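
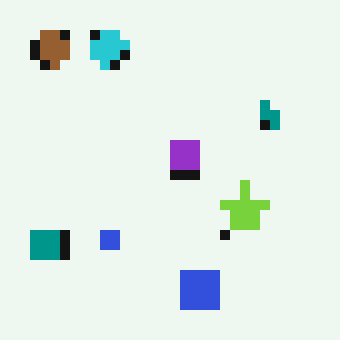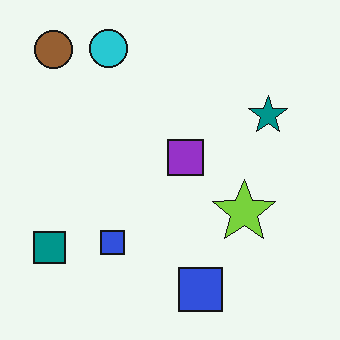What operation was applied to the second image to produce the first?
This is the original image heavily pixelated into large blocks.

Shapes are reduced to large square blocks; fine edges and outlines are lost — a downscale-then-upscale (mosaic) effect.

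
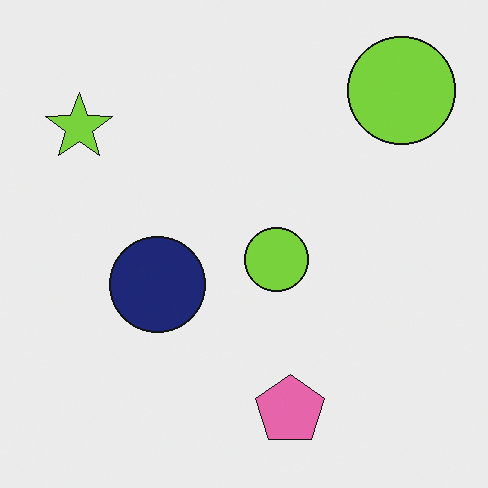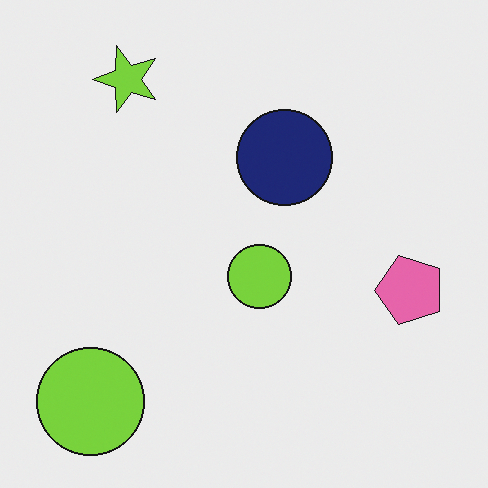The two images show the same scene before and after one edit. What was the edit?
It was transposed (reflected across the top-left ↔ bottom-right diagonal).

Shapes have swapped their row and column positions — what was in the top-right is now in the bottom-left — a diagonal reflection.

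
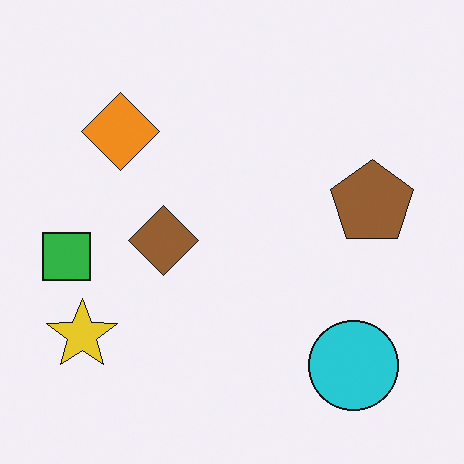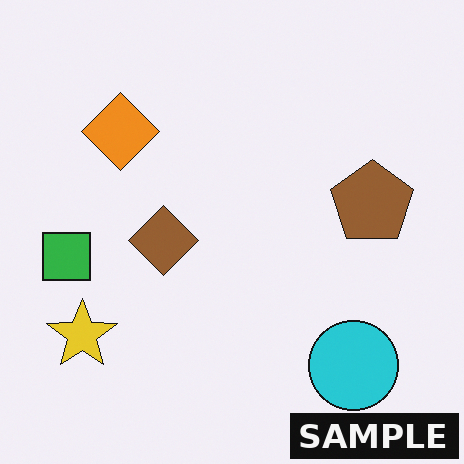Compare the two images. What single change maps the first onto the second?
Watermarked with the text "SAMPLE" in the lower-right corner.

A dark label reading "SAMPLE" appears in the lower-right corner.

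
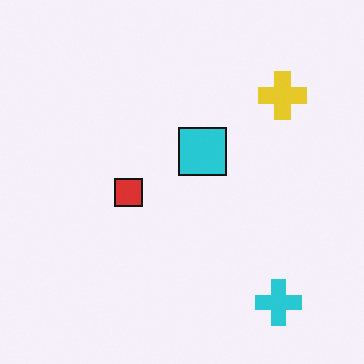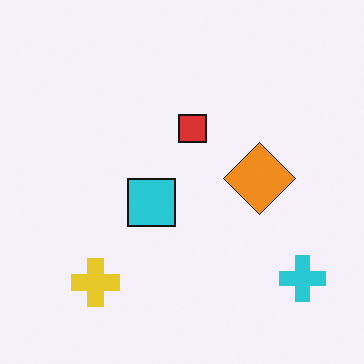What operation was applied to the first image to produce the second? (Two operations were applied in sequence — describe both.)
The transformation is: transposed (reflected across the top-left ↔ bottom-right diagonal), then overlaid with an additional orange diamond.

Shapes have swapped their row and column positions — what was in the top-right is now in the bottom-left — a diagonal reflection. An orange diamond appears in the second image that is absent from the first.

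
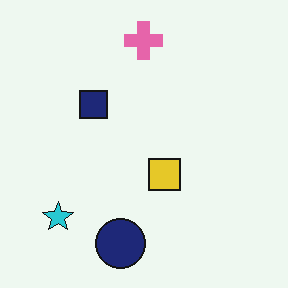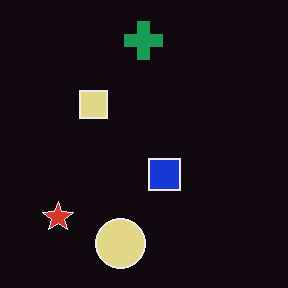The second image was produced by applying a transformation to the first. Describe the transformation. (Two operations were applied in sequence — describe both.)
The transformation is: color-inverted (negative), then JPEG-compressed with visible artifacts.

The light background has become dark and every shape's color is its complement — a photographic negative. Blocky 8×8 compression artifacts appear around shape edges and the flat background shows ringing — characteristic JPEG degradation.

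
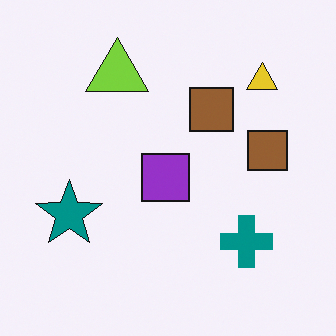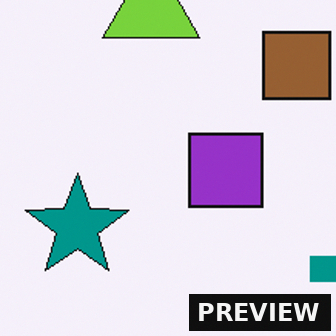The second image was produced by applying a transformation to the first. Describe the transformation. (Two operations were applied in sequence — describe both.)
Cropped to a modestly smaller region and rescaled, then watermarked with the text "PREVIEW" in the lower-right corner.

The visible shapes are larger and the field of view is narrower; shapes near the original edges may be partly or wholly outside the frame — a crop-and-rescale. A dark label reading "PREVIEW" appears in the lower-right corner.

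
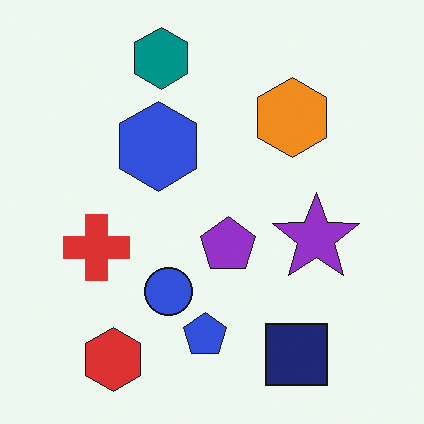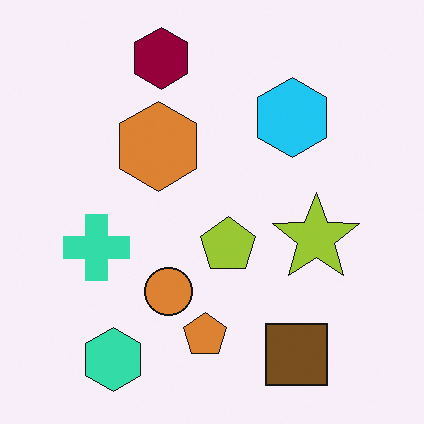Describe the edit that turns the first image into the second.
The second image is the first hue-shifted by a large amount.

Every shape's color has rotated by the same amount around the hue wheel — a uniform hue shift.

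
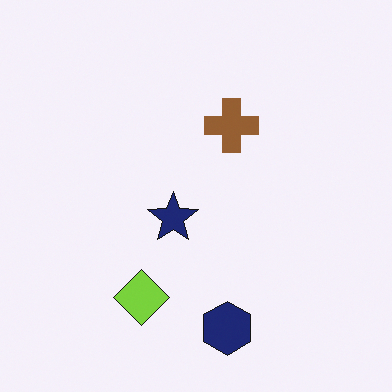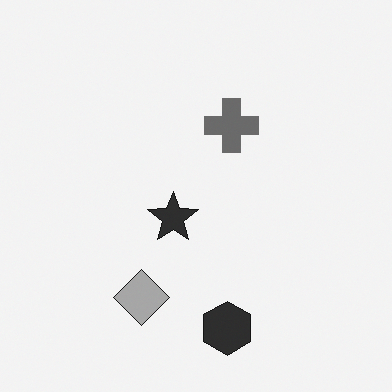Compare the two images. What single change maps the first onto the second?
The image was converted to grayscale.

All color is removed — every shape is now a shade of grey.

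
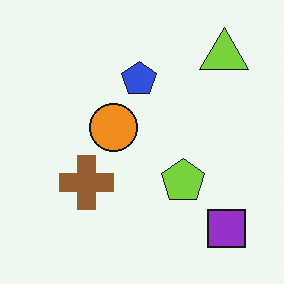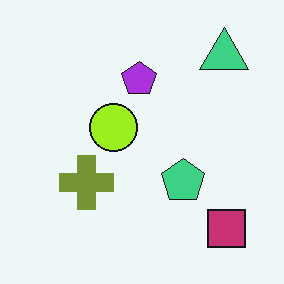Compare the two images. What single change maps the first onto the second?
The image was hue-shifted slightly.

Every shape's color has rotated by the same amount around the hue wheel — a uniform hue shift.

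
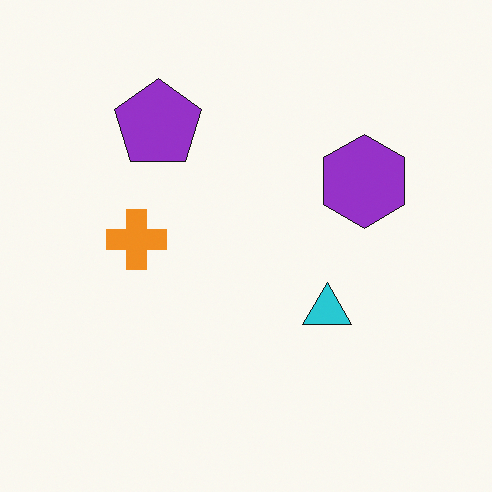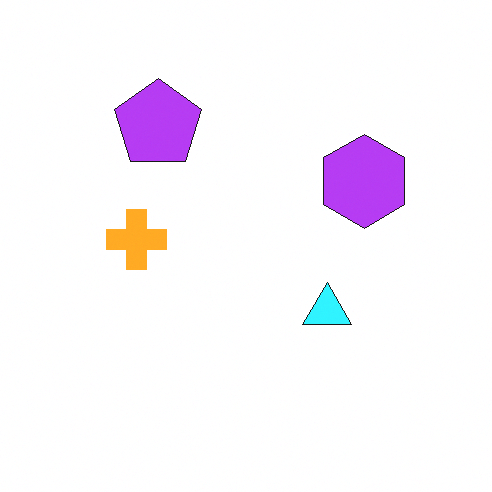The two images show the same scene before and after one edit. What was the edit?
The transformation is: slightly brightened.

Every pixel — background and shapes alike — is uniformly brightened.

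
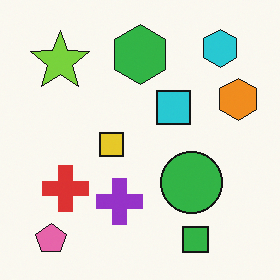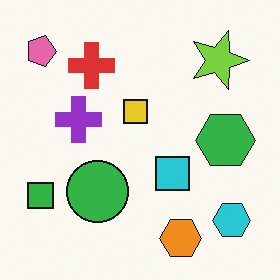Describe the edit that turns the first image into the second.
The image was rotated 90° clockwise.

The pink pentagon sits in the bottom-left of the first image and the top-left of the second — consistent with a whole-image 90° clockwise rotation.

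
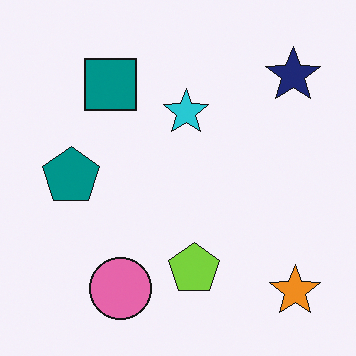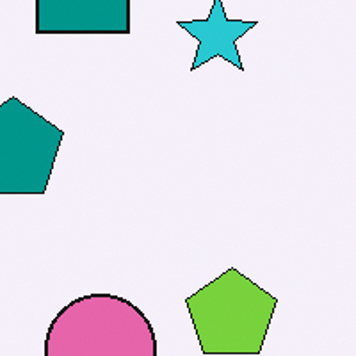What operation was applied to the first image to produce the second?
It was cropped tightly and scaled back up.

The visible shapes are larger and the field of view is narrower; shapes near the original edges may be partly or wholly outside the frame — a crop-and-rescale.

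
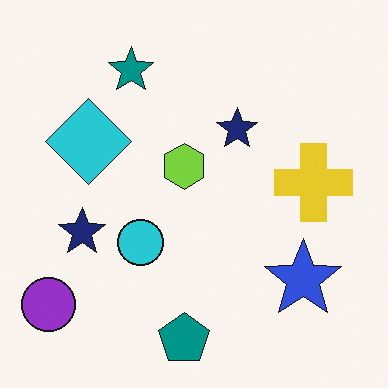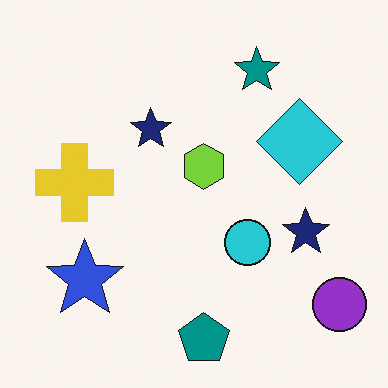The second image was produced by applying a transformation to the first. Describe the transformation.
Flipped horizontally (left ↔ right).

The purple circle is in the bottom-left of the first image and the bottom-right of the second — shapes on opposite sides of the vertical midline have swapped in a mirror flip.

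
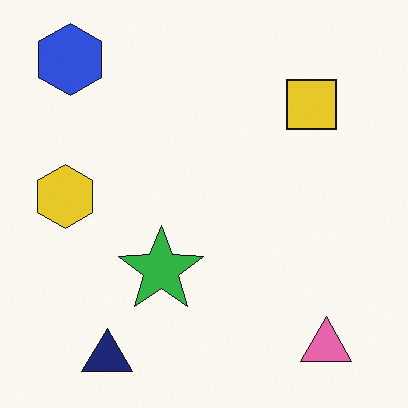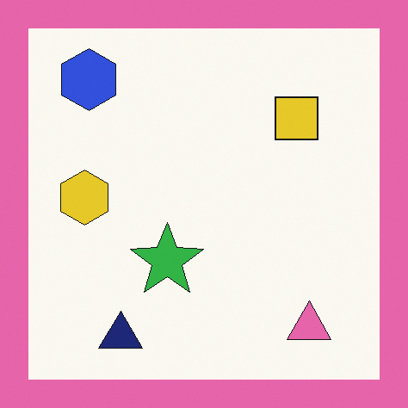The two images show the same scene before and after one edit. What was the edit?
It was framed with a pink border.

A solid pink frame runs around the edge of the second image, with the content slightly shrunk inside it.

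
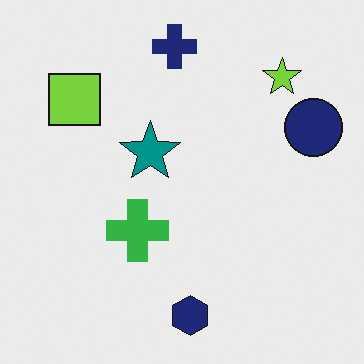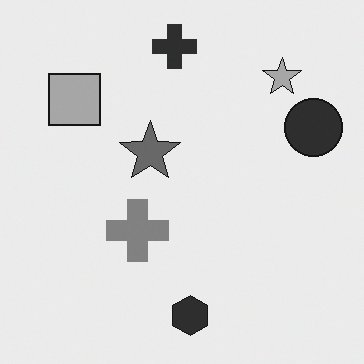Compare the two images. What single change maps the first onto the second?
This is the original image converted to grayscale.

All color is removed — every shape is now a shade of grey.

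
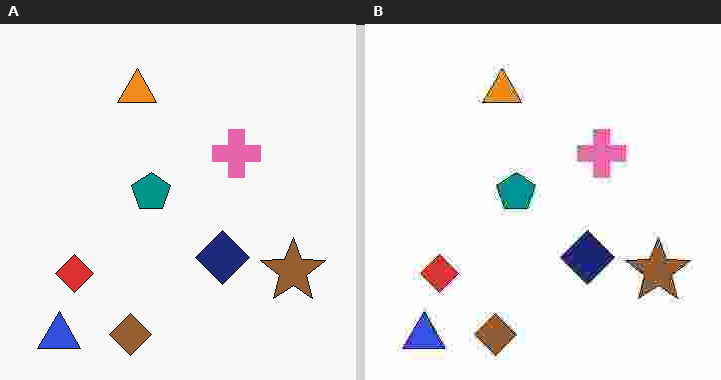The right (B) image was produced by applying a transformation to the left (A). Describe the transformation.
The transformation is: degraded with heavy JPEG compression.

Blocky 8×8 compression artifacts appear around shape edges and the flat background shows ringing — characteristic JPEG degradation.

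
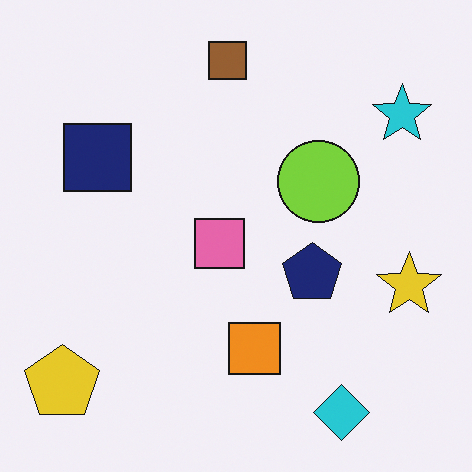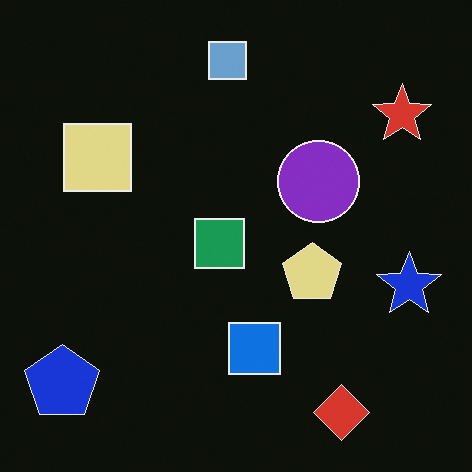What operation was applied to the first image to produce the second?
It was color-inverted (negative).

The light background has become dark and every shape's color is its complement — a photographic negative.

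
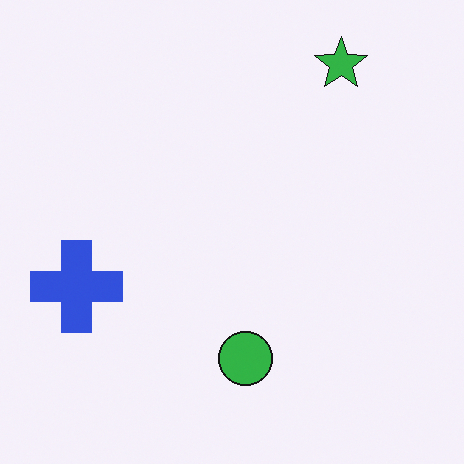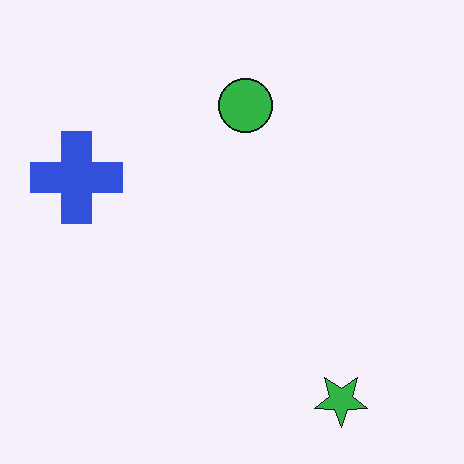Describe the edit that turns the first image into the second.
The second image is the first flipped vertically (top ↔ bottom).

The green star is in the top-right of the first image and the bottom-right of the second — shapes on opposite sides of the horizontal midline have swapped in a mirror flip.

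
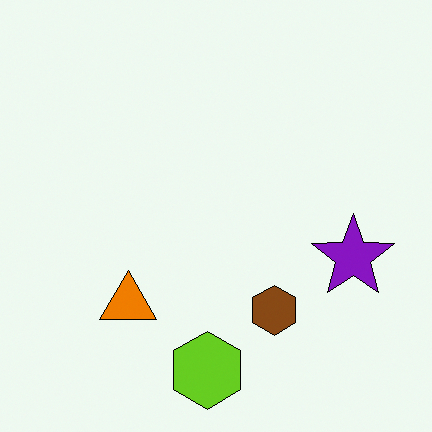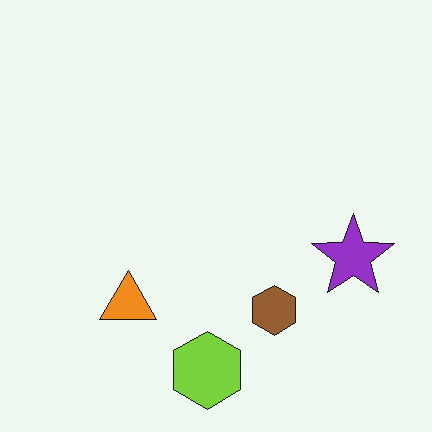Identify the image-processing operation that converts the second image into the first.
The transformation is: given slightly increased contrast.

Tones are pushed away from mid-grey across the whole image — a global contrast change.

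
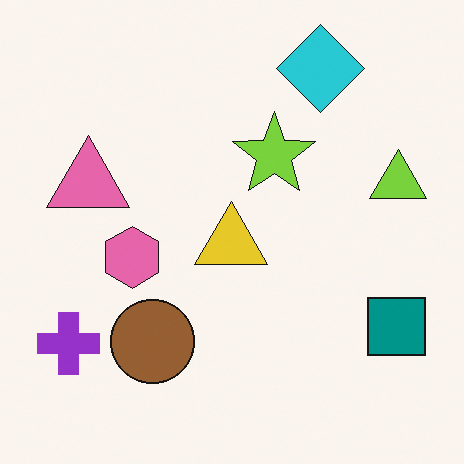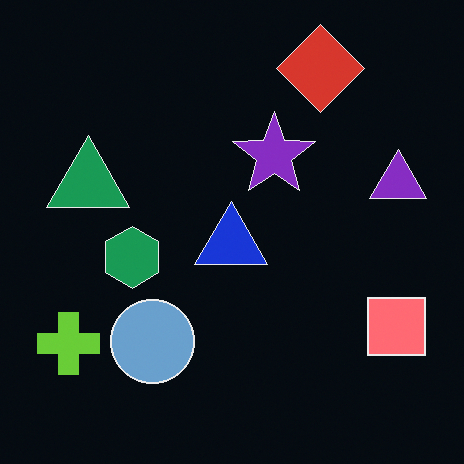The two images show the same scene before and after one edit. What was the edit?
The image was color-inverted (negative).

The light background has become dark and every shape's color is its complement — a photographic negative.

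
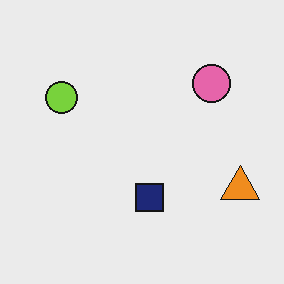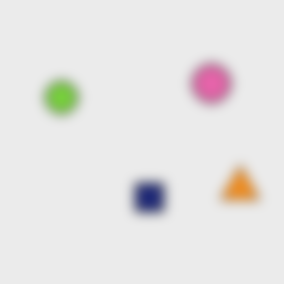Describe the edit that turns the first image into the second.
Strongly gaussian-blurred.

Shape edges and outlines are uniformly softened across the whole image.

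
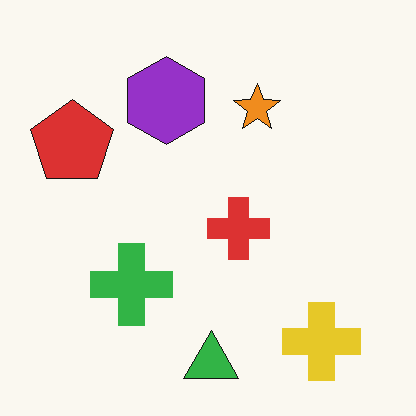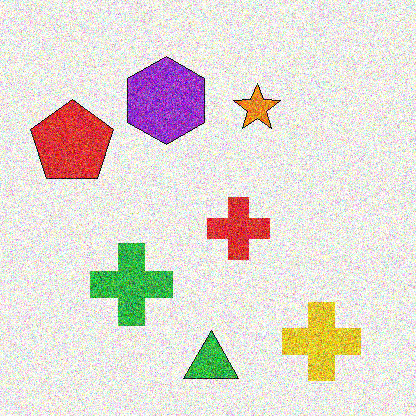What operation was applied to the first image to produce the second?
It was degraded with heavy additive noise.

Random speckle covers the whole image, including the flat background.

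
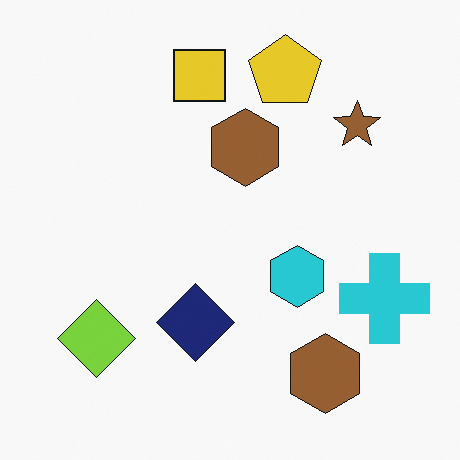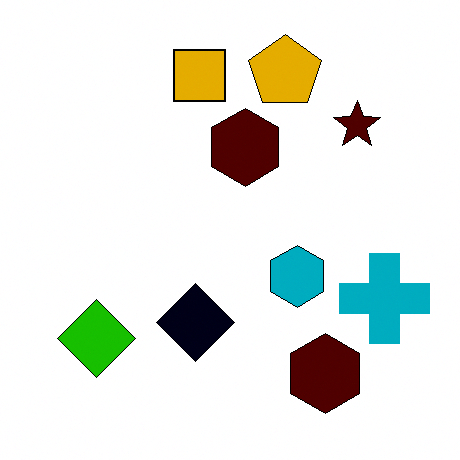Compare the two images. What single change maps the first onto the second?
Boosted in contrast.

Tones are pushed away from mid-grey across the whole image — a global contrast change.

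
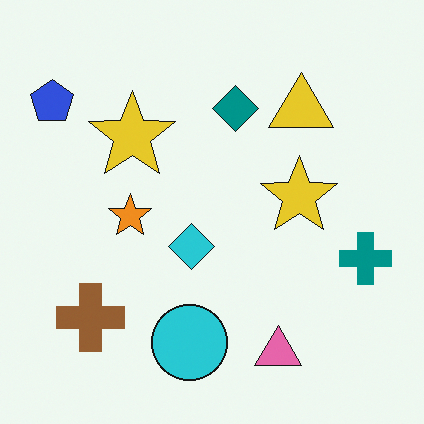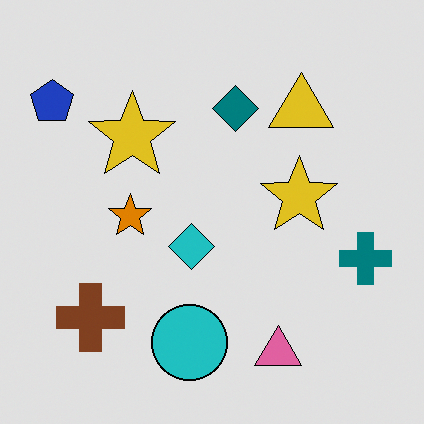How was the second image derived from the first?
The image was posterized to a reduced palette.

Each flat color has snapped to a coarser quantized level — most visibly, the near-white background has dropped to a flat grey.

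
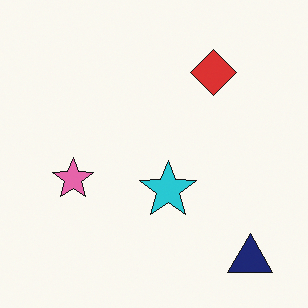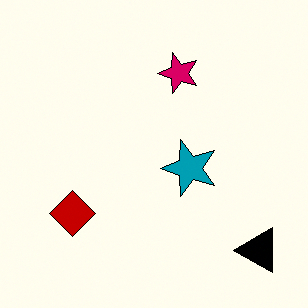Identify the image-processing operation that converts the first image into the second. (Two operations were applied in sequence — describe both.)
This is the original image boosted in contrast, then transposed (reflected across the top-left ↔ bottom-right diagonal).

Tones are pushed away from mid-grey across the whole image — a global contrast change. Shapes have swapped their row and column positions — what was in the top-right is now in the bottom-left — a diagonal reflection.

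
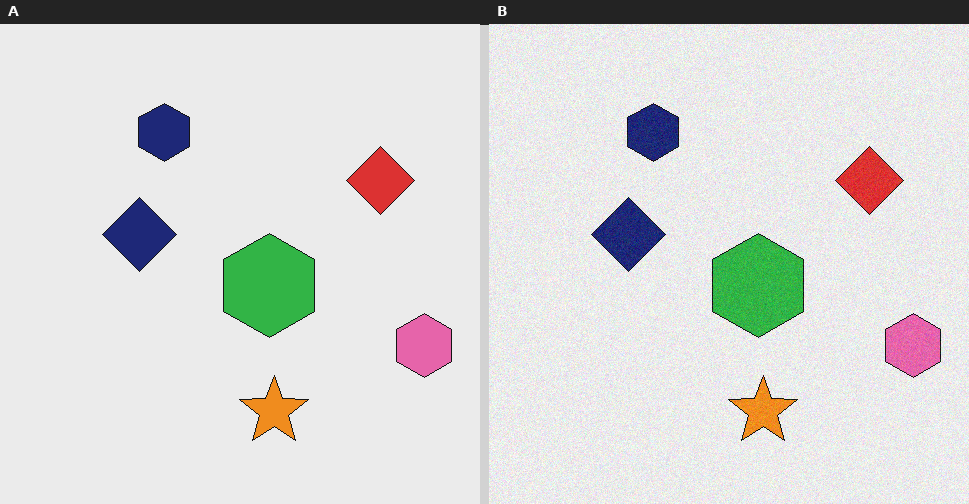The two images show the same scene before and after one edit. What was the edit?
Degraded with subtle gaussian noise.

Random speckle covers the whole image, including the flat background.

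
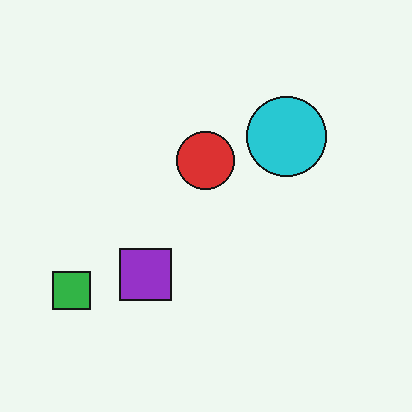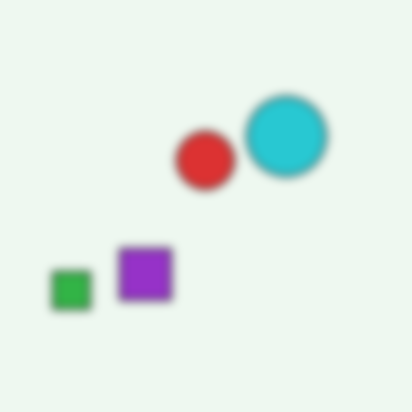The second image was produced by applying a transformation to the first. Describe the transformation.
The second image is the first moderately blurred.

Shape edges and outlines are uniformly softened across the whole image.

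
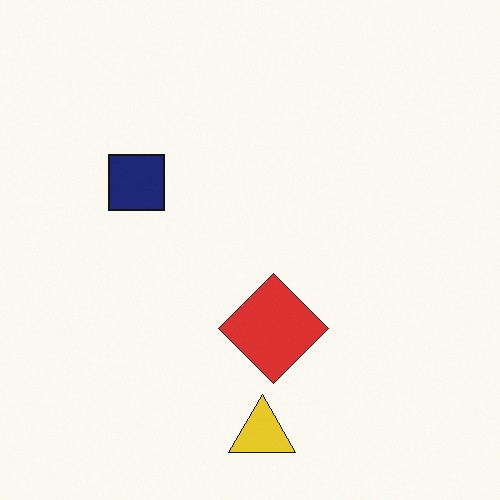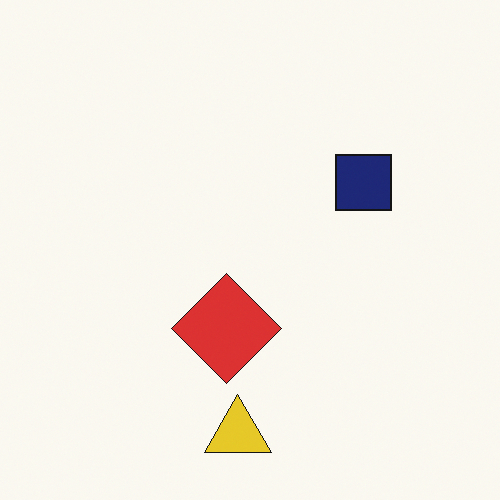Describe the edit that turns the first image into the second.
This is the original image flipped horizontally (left ↔ right).

The navy square is in the left of the first image and the right of the second — shapes on opposite sides of the vertical midline have swapped in a mirror flip.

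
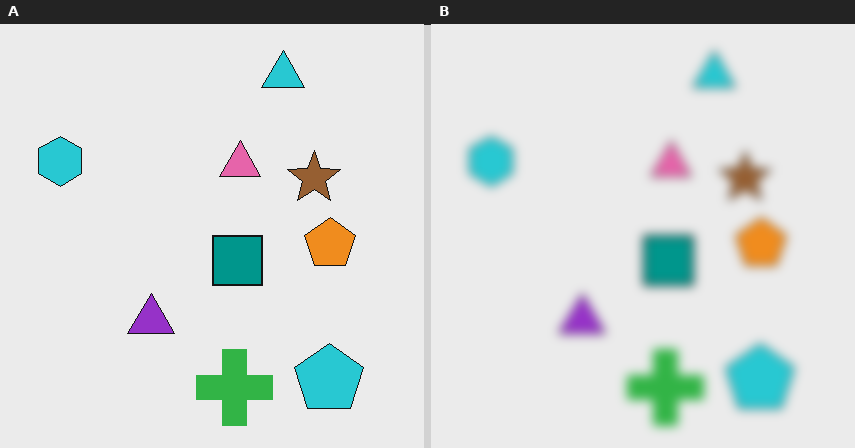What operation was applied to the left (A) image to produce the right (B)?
Strongly gaussian-blurred.

Shape edges and outlines are uniformly softened across the whole image.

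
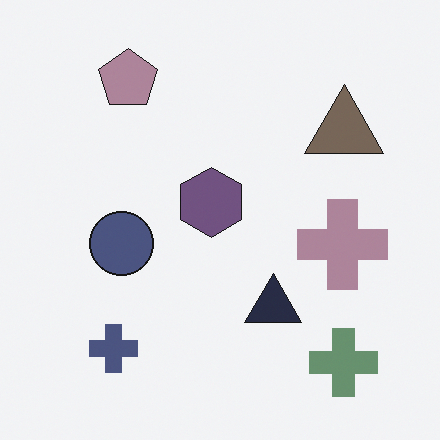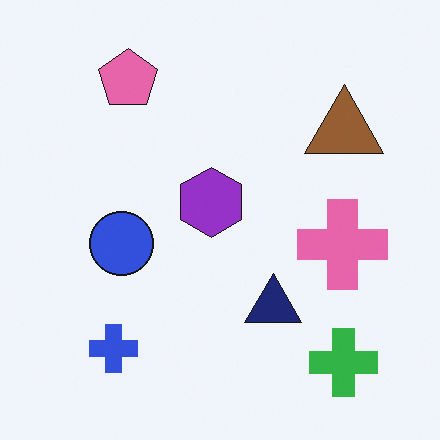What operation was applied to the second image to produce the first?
The first image is the second heavily desaturated.

All colors are more muted and greyish — a global saturation change.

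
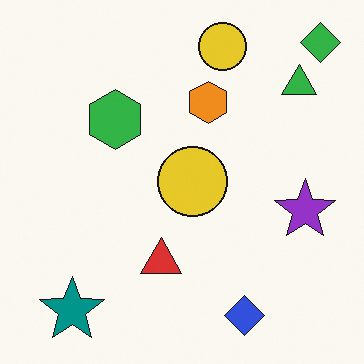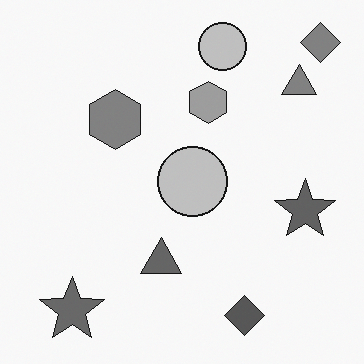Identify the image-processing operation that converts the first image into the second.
Converted to grayscale.

All color is removed — every shape is now a shade of grey.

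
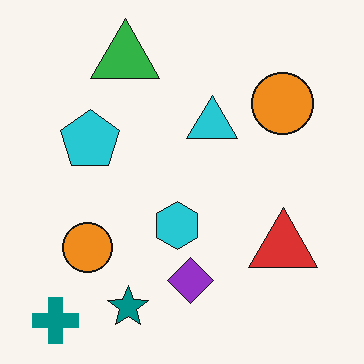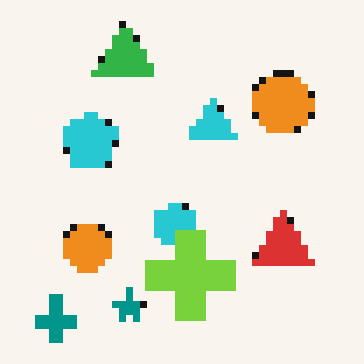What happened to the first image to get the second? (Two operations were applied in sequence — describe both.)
This is the original image moderately pixelated, then overlaid with an additional lime cross.

Shapes are reduced to large square blocks; fine edges and outlines are lost — a downscale-then-upscale (mosaic) effect. A lime cross appears in the second image that is absent from the first.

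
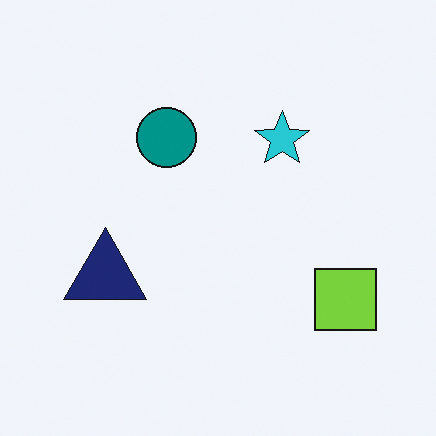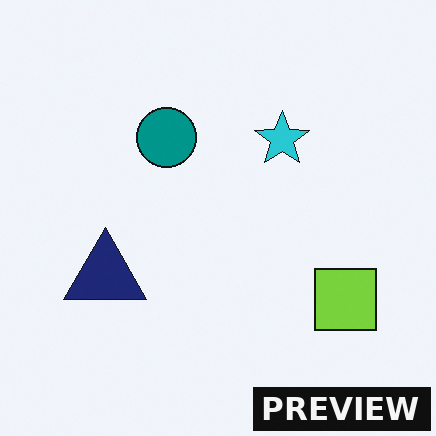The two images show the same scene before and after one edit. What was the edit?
The second image is the first watermarked with the text "PREVIEW" in the lower-right corner.

A dark label reading "PREVIEW" appears in the lower-right corner.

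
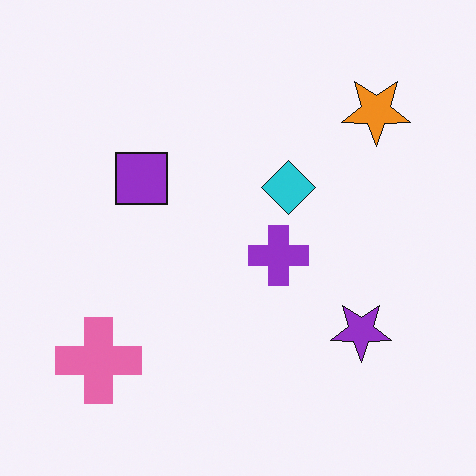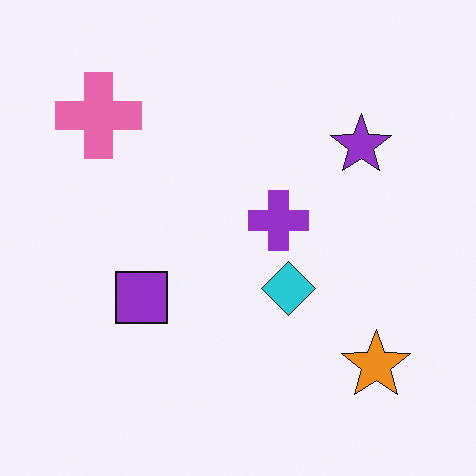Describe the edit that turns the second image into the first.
The transformation is: flipped vertically (top ↔ bottom).

The orange star is in the bottom-right of the second image and the top-right of the first — shapes on opposite sides of the horizontal midline have swapped in a mirror flip.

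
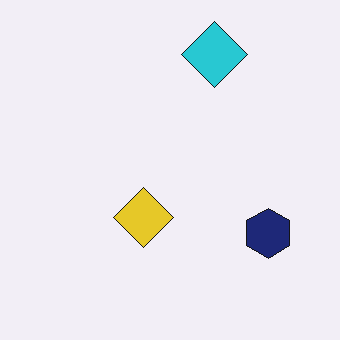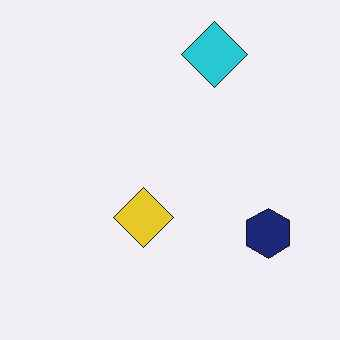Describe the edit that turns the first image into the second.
This is the original image given moderate JPEG compression.

Blocky 8×8 compression artifacts appear around shape edges and the flat background shows ringing — characteristic JPEG degradation.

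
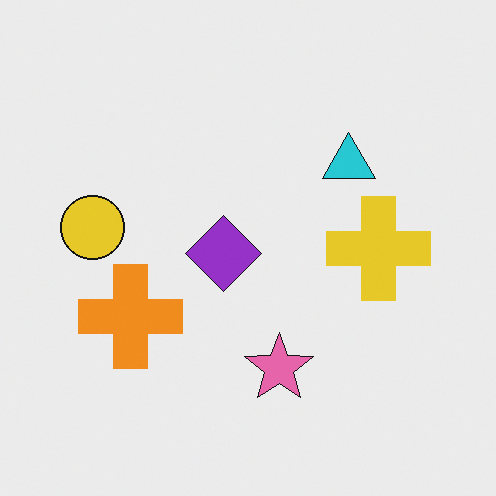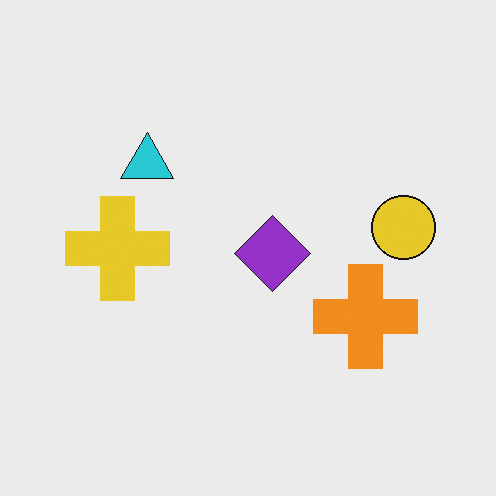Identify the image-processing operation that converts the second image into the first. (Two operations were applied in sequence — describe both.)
The first image is the second flipped horizontally (left ↔ right), then overlaid with an additional pink star.

The yellow circle is in the right of the second image and the left of the first — shapes on opposite sides of the vertical midline have swapped in a mirror flip. A pink star appears in the first image that is absent from the second.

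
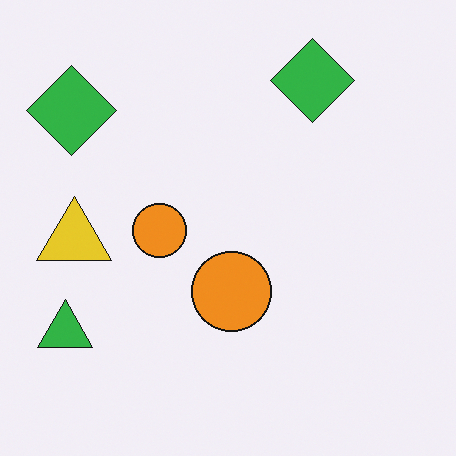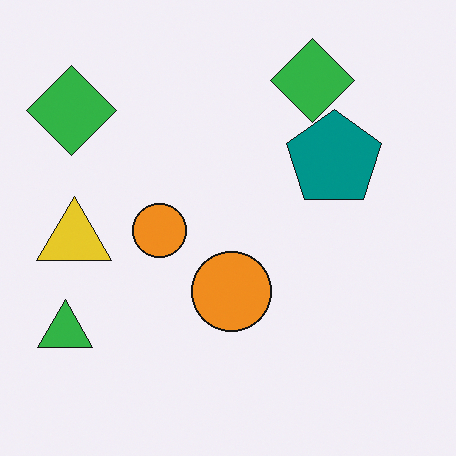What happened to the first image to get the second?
This is the original image overlaid with an additional teal pentagon.

A teal pentagon appears in the second image that is absent from the first.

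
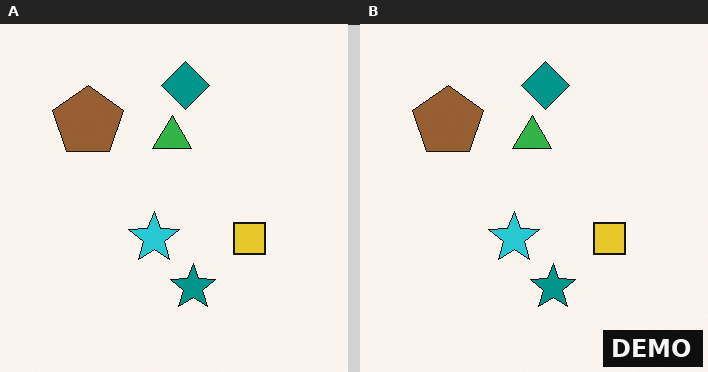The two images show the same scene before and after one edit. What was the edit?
The transformation is: watermarked with the text "DEMO" in the lower-right corner.

A dark label reading "DEMO" appears in the lower-right corner.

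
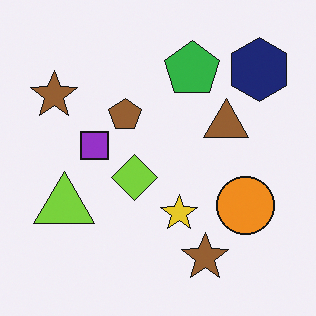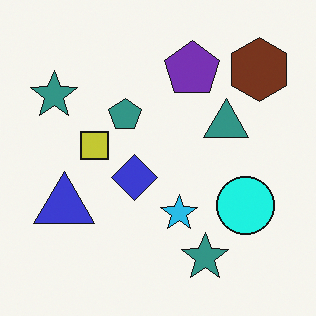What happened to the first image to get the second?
Hue-shifted noticeably.

Every shape's color has rotated by the same amount around the hue wheel — a uniform hue shift.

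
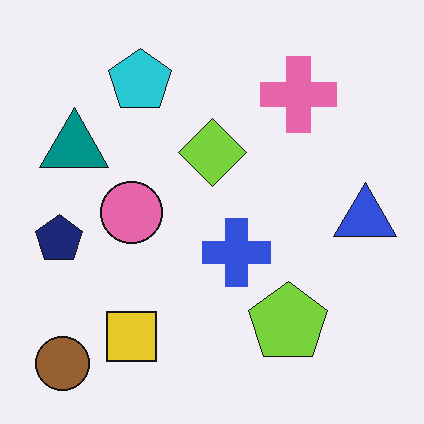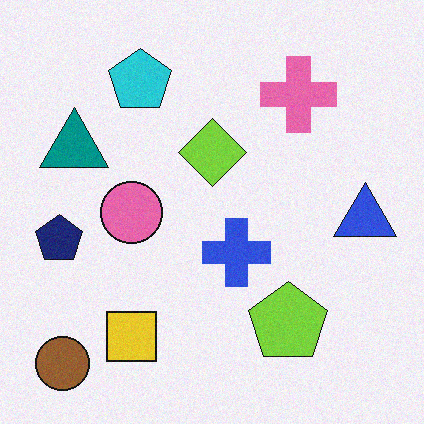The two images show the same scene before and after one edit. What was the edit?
Degraded with a light layer of grain.

Random speckle covers the whole image, including the flat background.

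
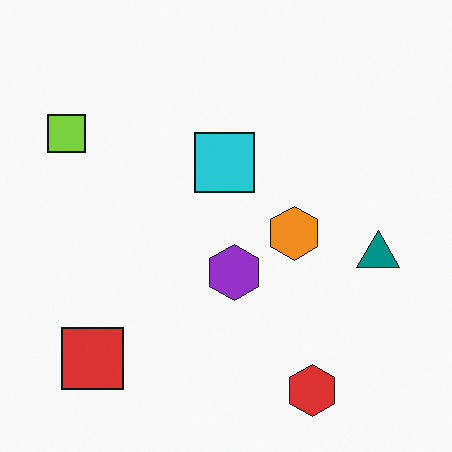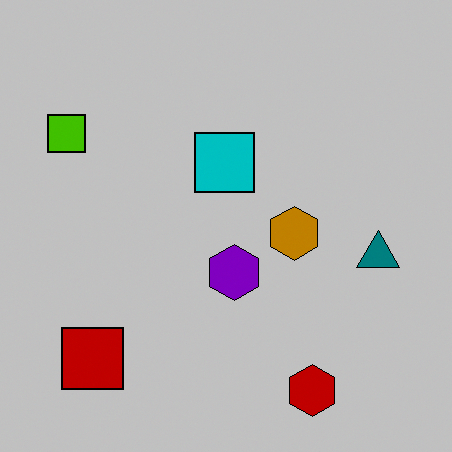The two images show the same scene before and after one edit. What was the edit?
Aggressively posterized.

Each flat color has snapped to a coarser quantized level — most visibly, the near-white background has dropped to a flat grey.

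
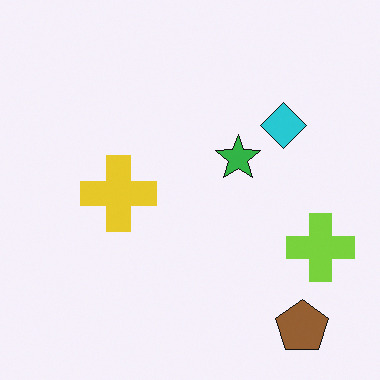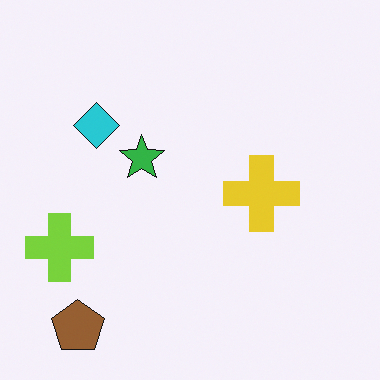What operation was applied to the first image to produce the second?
This is the original image flipped horizontally (left ↔ right).

The lime cross is in the right of the first image and the left of the second — shapes on opposite sides of the vertical midline have swapped in a mirror flip.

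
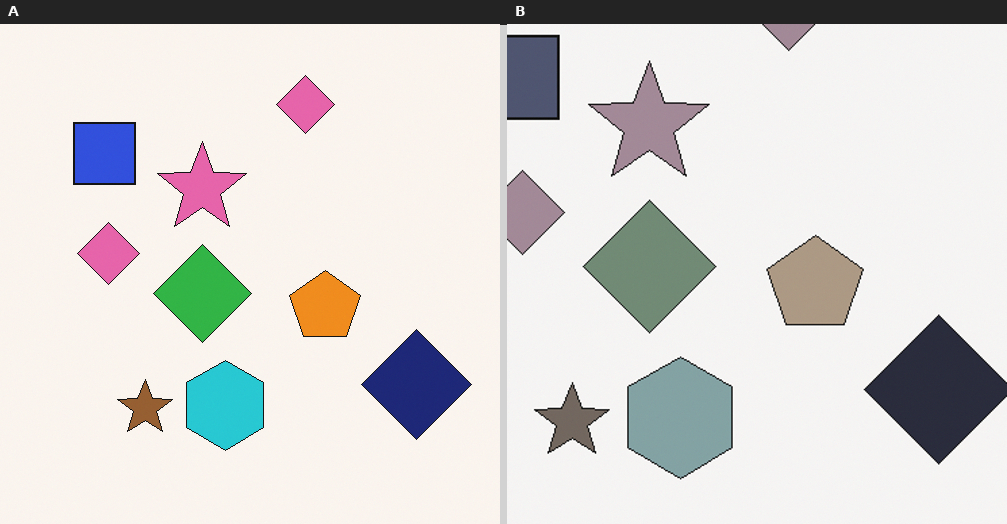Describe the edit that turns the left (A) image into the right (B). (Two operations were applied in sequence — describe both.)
Cropped slightly and scaled back up, then made much more muted (saturation change).

The visible shapes are larger and the field of view is narrower; shapes near the original edges may be partly or wholly outside the frame — a crop-and-rescale. All colors are more muted and greyish — a global saturation change.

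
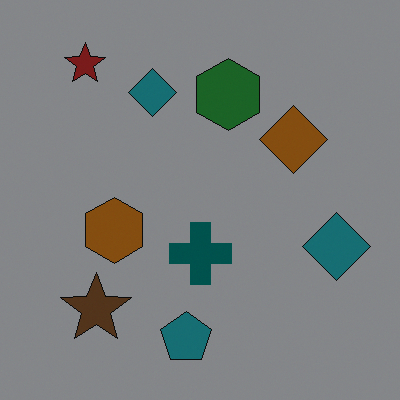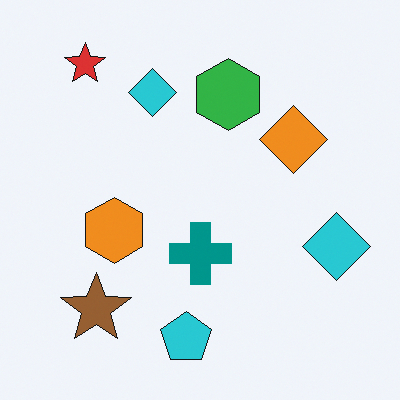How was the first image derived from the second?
Substantially darkened.

Every pixel — background and shapes alike — is uniformly darkened.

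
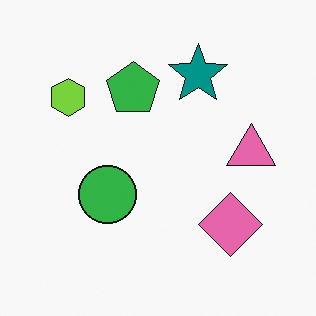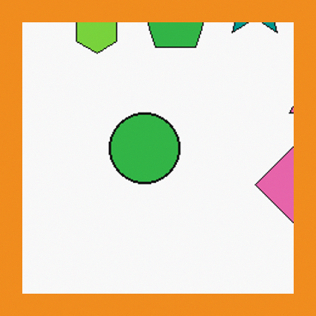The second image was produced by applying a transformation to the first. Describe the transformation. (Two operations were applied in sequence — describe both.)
The transformation is: cropped to a modestly smaller region and rescaled, then framed with a orange border.

The visible shapes are larger and the field of view is narrower; shapes near the original edges may be partly or wholly outside the frame — a crop-and-rescale. A solid orange frame runs around the edge of the second image, with the content slightly shrunk inside it.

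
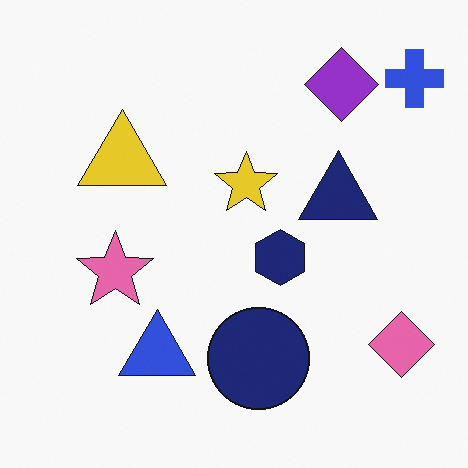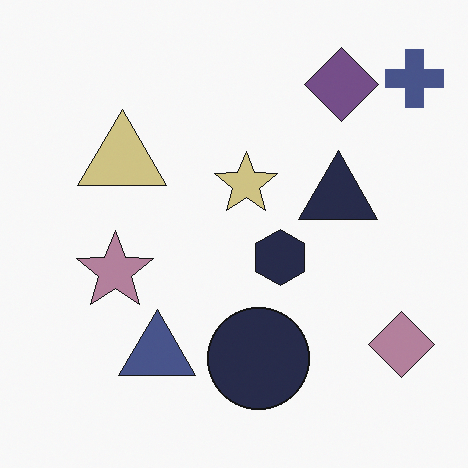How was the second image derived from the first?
The image was heavily desaturated.

All colors are more muted and greyish — a global saturation change.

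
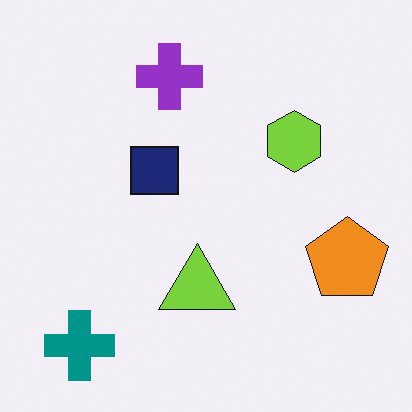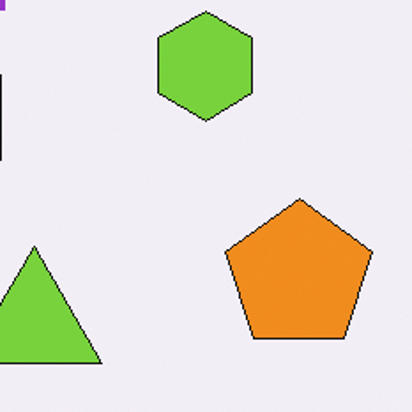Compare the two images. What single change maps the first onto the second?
It was cropped to a noticeably smaller region and rescaled.

The visible shapes are larger and the field of view is narrower; shapes near the original edges may be partly or wholly outside the frame — a crop-and-rescale.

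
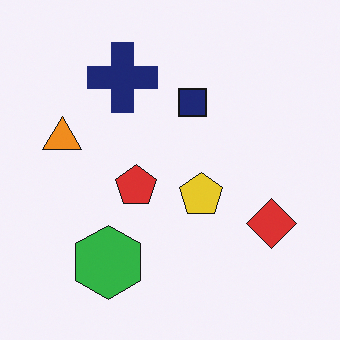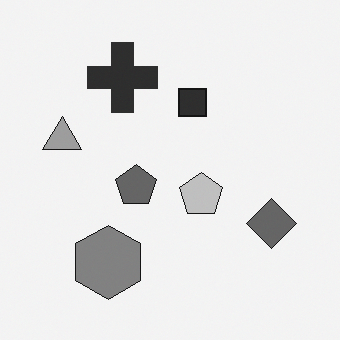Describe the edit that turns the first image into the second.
The second image is the first converted to grayscale.

All color is removed — every shape is now a shade of grey.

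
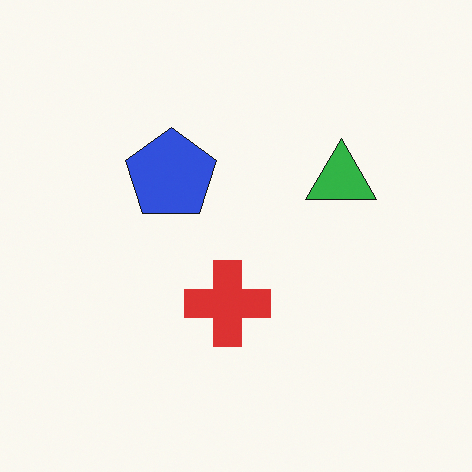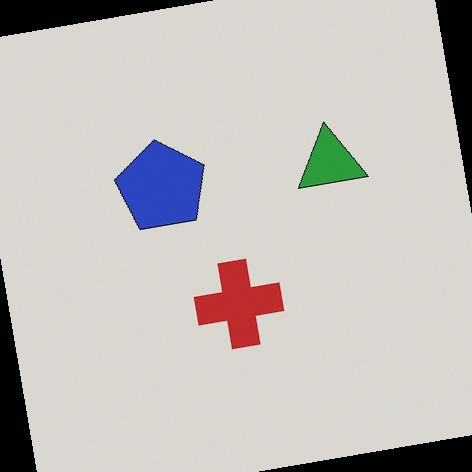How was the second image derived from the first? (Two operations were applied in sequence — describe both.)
The second image is the first rotated counter-clockwise by a small amount, then slightly darkened.

Every shape is tilted by the same angle and the image corners show triangular fill wedges — a whole-image rotation by a non-right angle. Every pixel — background and shapes alike — is uniformly darkened.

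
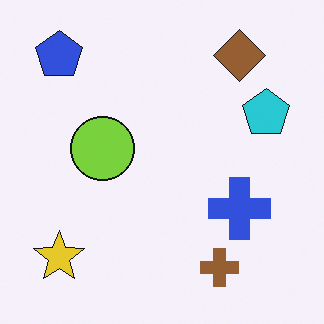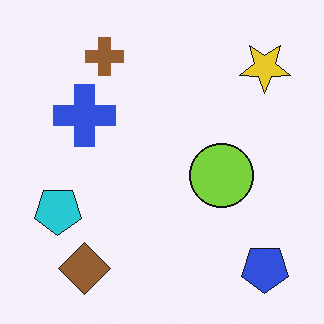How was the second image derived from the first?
It was rotated 180°.

The blue pentagon sits in the top-left of the first image and the bottom-right of the second — consistent with a whole-image 180° rotation.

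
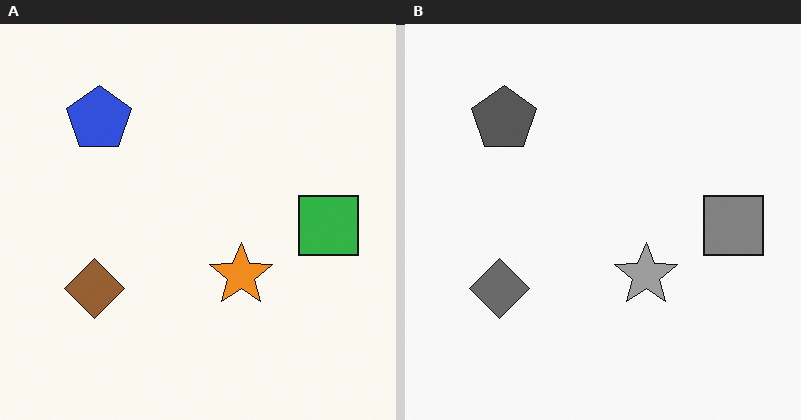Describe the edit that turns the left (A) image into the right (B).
This is the original image converted to grayscale.

All color is removed — every shape is now a shade of grey.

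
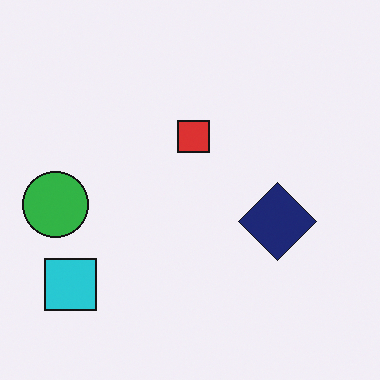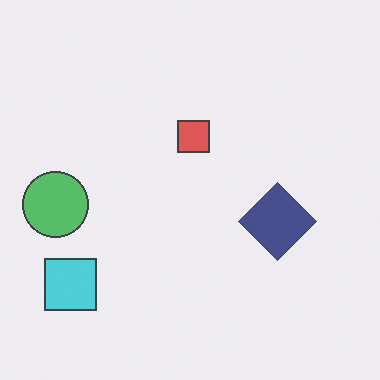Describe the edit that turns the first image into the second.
The transformation is: given slightly reduced contrast.

Tones are pushed toward mid-grey across the whole image — a global contrast change.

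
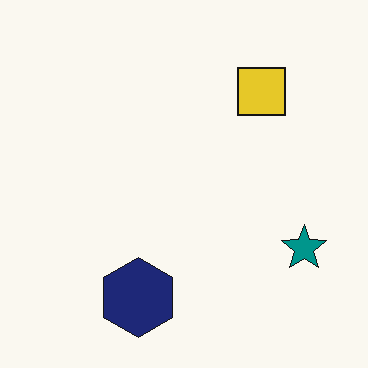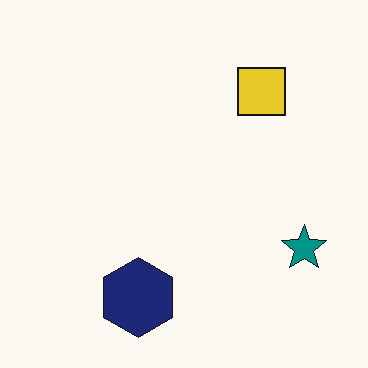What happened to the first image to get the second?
It was JPEG-compressed with visible artifacts.

Blocky 8×8 compression artifacts appear around shape edges and the flat background shows ringing — characteristic JPEG degradation.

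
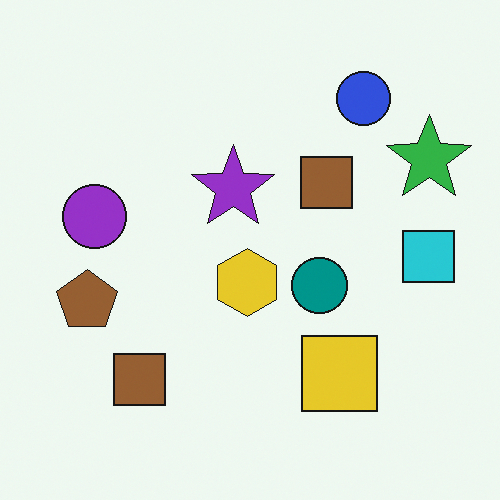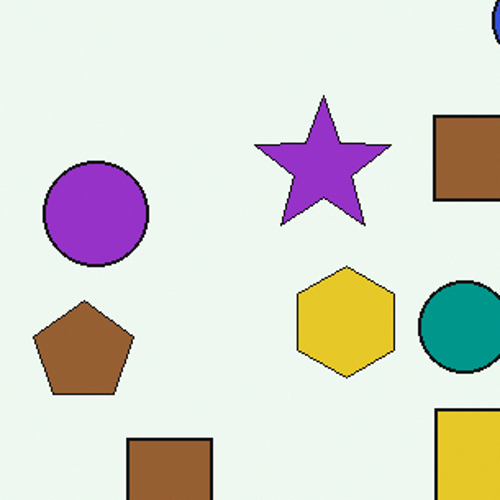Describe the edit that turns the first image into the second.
Cropped to a noticeably smaller region and rescaled.

The visible shapes are larger and the field of view is narrower; shapes near the original edges may be partly or wholly outside the frame — a crop-and-rescale.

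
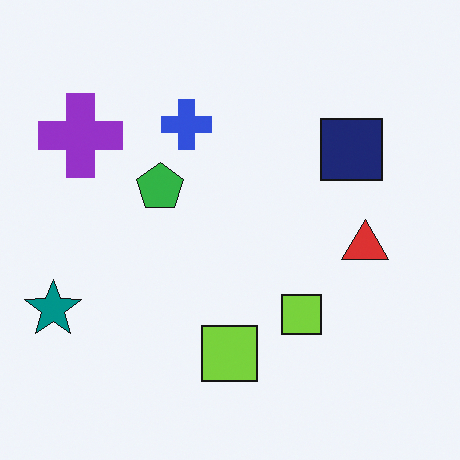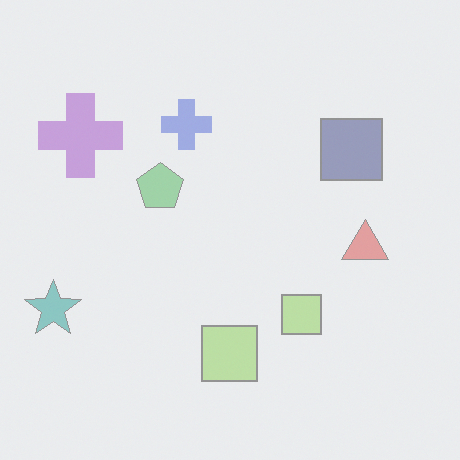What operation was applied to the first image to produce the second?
The transformation is: given much lower contrast.

Tones are pushed toward mid-grey across the whole image — a global contrast change.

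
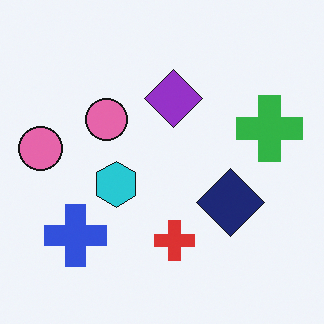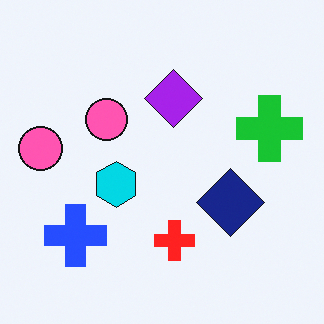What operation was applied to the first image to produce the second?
The image was slightly oversaturated.

All colors are more vivid — a global saturation change.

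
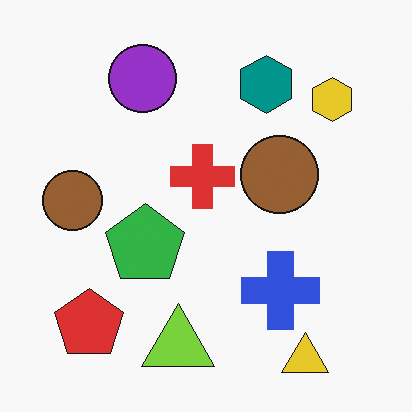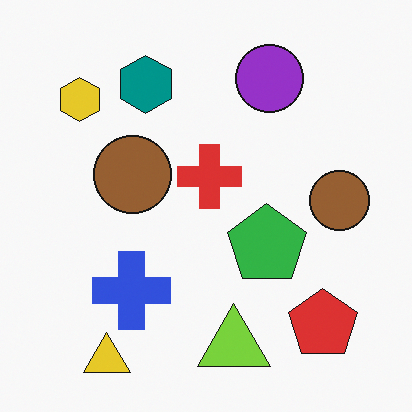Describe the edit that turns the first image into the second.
It was flipped horizontally (left ↔ right).

The yellow hexagon is in the top-right of the first image and the top-left of the second — shapes on opposite sides of the vertical midline have swapped in a mirror flip.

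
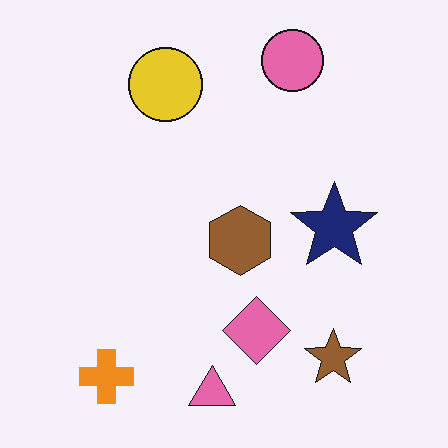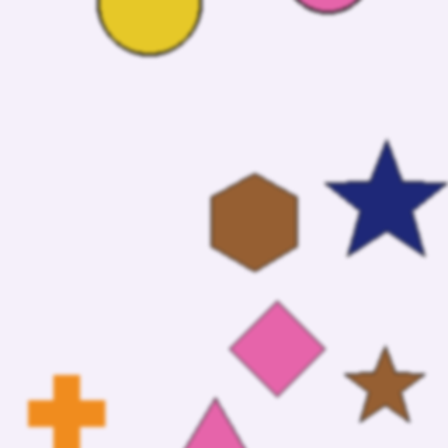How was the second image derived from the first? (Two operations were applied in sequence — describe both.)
Given a subtle gaussian blur, then cropped to a modestly smaller region and rescaled.

Shape edges and outlines are uniformly softened across the whole image. The visible shapes are larger and the field of view is narrower; shapes near the original edges may be partly or wholly outside the frame — a crop-and-rescale.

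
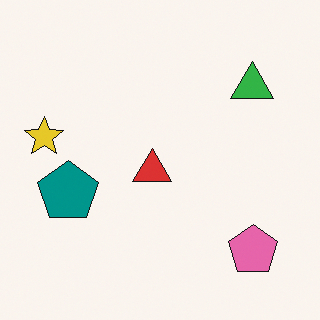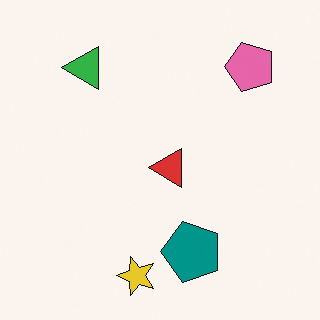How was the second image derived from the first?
This is the original image rotated 90° counter-clockwise.

The pink pentagon sits in the bottom-right of the first image and the top-right of the second — consistent with a whole-image 90° counter-clockwise rotation.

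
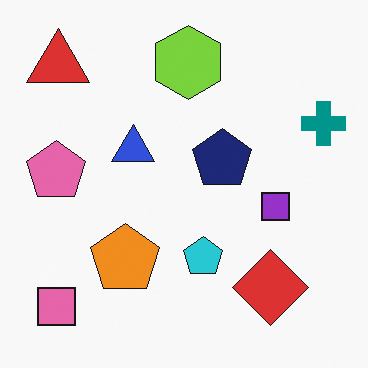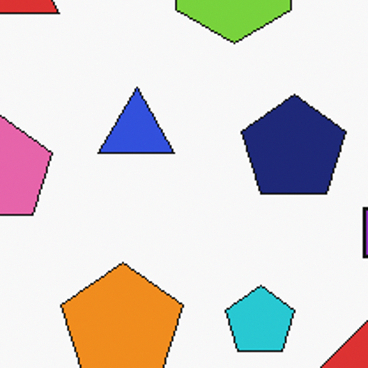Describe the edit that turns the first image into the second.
It was cropped to a noticeably smaller region and rescaled.

The visible shapes are larger and the field of view is narrower; shapes near the original edges may be partly or wholly outside the frame — a crop-and-rescale.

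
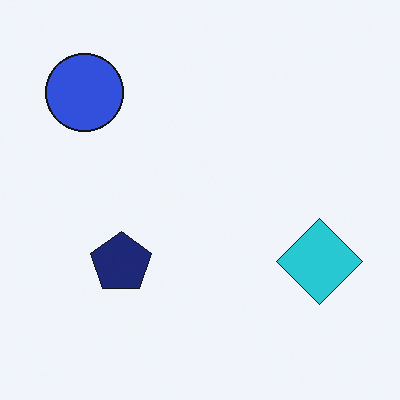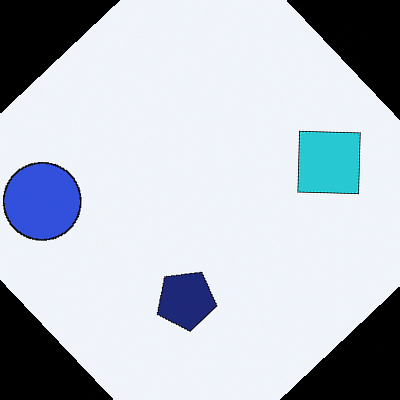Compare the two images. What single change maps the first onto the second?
This is the original image rotated counter-clockwise by a large amount — several tens of degrees.

Every shape is tilted by the same angle and the image corners show triangular fill wedges — a whole-image rotation by a non-right angle.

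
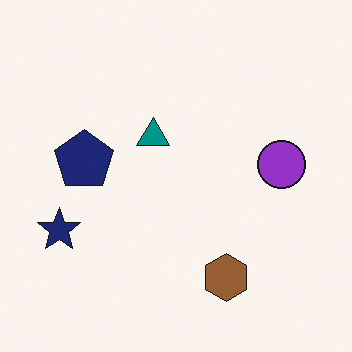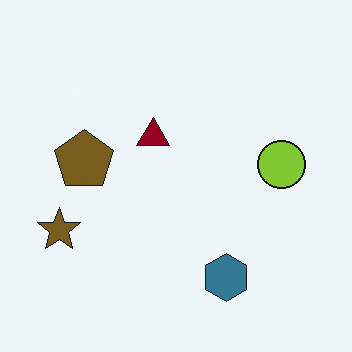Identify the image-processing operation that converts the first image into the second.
This is the original image hue-shifted through roughly half the color wheel.

Every shape's color has rotated by the same amount around the hue wheel — a uniform hue shift.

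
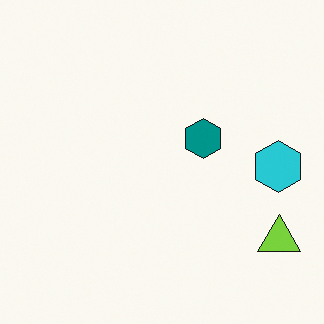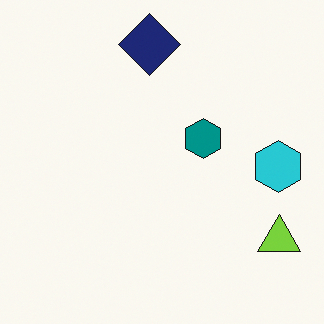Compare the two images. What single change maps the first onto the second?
The second image is the first overlaid with an additional navy diamond.

A navy diamond appears in the second image that is absent from the first.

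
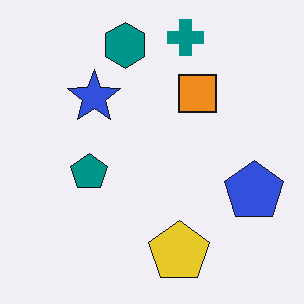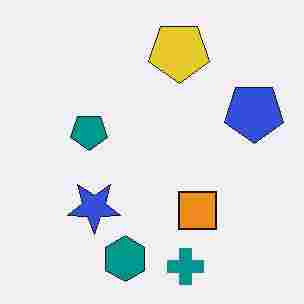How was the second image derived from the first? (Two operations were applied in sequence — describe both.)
The image was degraded with heavy JPEG compression, then flipped vertically (top ↔ bottom).

Blocky 8×8 compression artifacts appear around shape edges and the flat background shows ringing — characteristic JPEG degradation. The teal cross is in the top of the first image and the bottom of the second — shapes on opposite sides of the horizontal midline have swapped in a mirror flip.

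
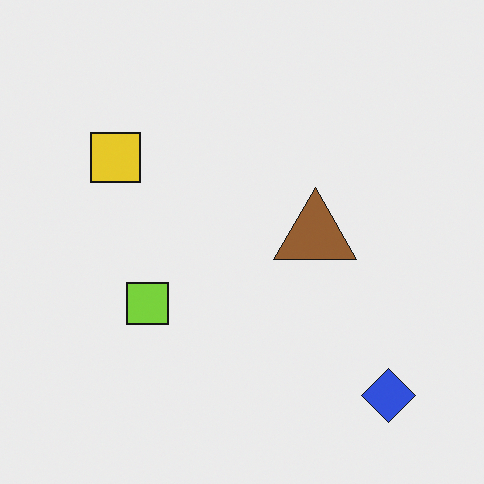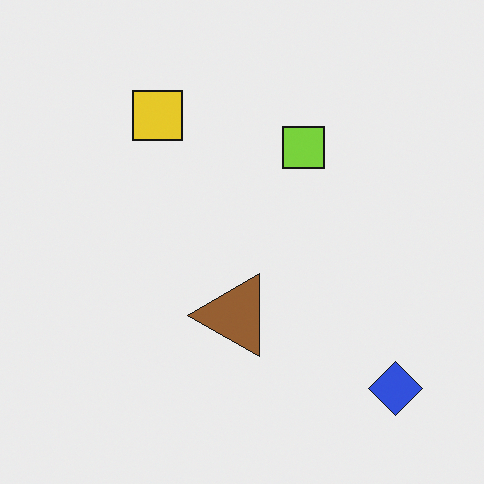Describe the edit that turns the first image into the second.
The transformation is: transposed (reflected across the top-left ↔ bottom-right diagonal).

Shapes have swapped their row and column positions — what was in the top-right is now in the bottom-left — a diagonal reflection.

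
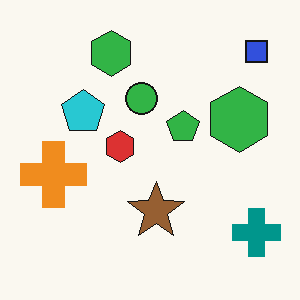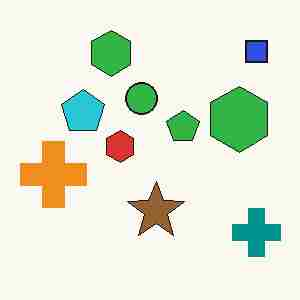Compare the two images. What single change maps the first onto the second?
It was degraded with heavy JPEG compression.

Blocky 8×8 compression artifacts appear around shape edges and the flat background shows ringing — characteristic JPEG degradation.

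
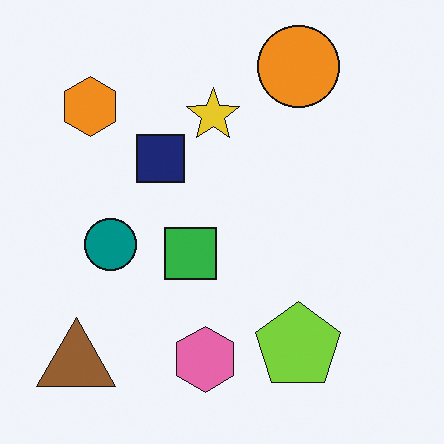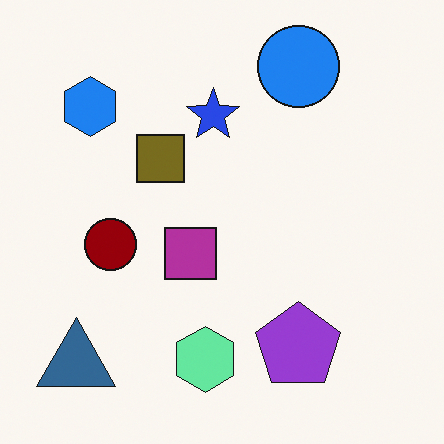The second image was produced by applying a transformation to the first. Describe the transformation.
The image was hue-shifted by a large amount.

Every shape's color has rotated by the same amount around the hue wheel — a uniform hue shift.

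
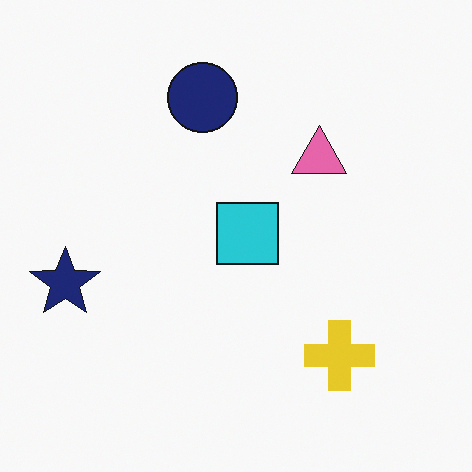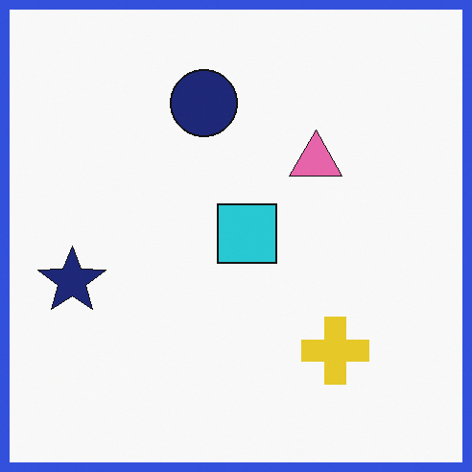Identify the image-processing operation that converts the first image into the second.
The transformation is: framed with a blue border.

A solid blue frame runs around the edge of the second image, with the content slightly shrunk inside it.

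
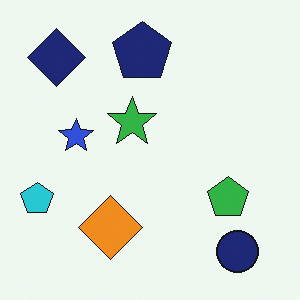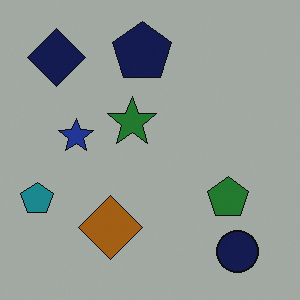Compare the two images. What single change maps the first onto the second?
Noticeably darkened.

Every pixel — background and shapes alike — is uniformly darkened.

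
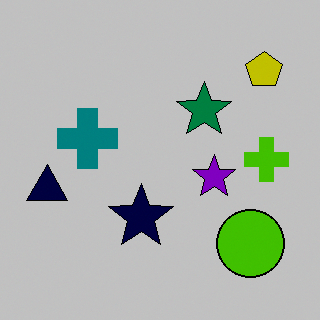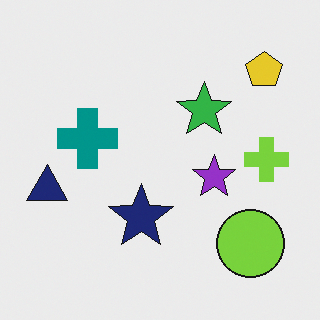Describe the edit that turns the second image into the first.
Heavily posterized to just a handful of flat colors.

Each flat color has snapped to a coarser quantized level — most visibly, the near-white background has dropped to a flat grey.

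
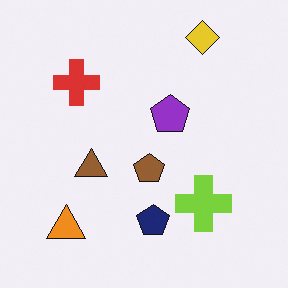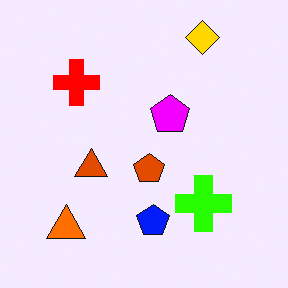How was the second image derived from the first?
This is the original image made much more vivid (saturation change).

All colors are more vivid — a global saturation change.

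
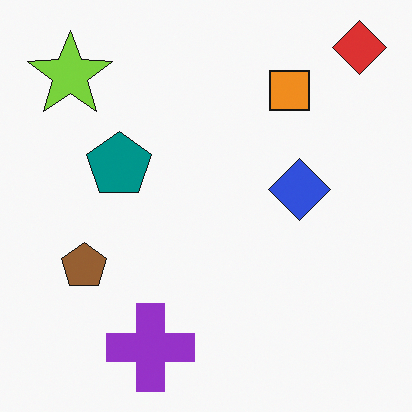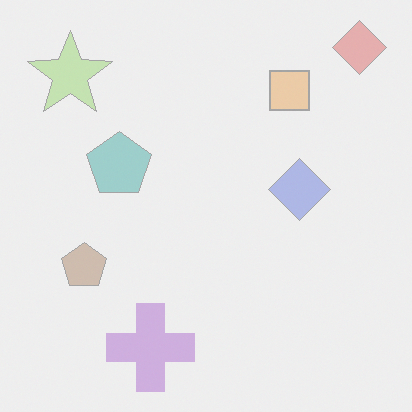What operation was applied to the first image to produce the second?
It was given much lower contrast.

Tones are pushed toward mid-grey across the whole image — a global contrast change.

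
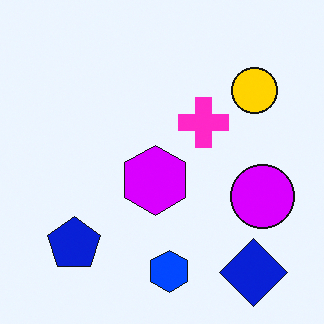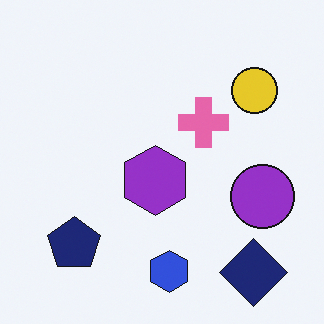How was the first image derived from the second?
The transformation is: heavily oversaturated.

All colors are more vivid — a global saturation change.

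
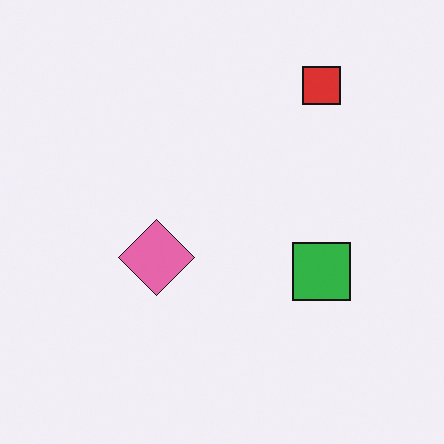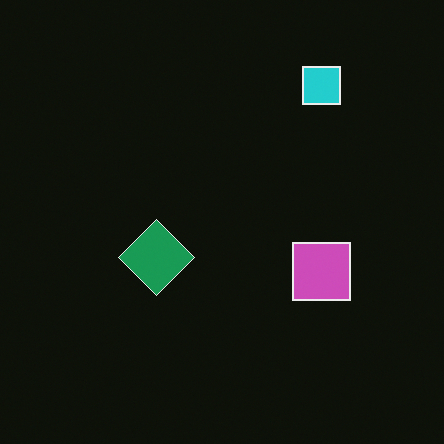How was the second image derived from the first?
It was color-inverted (negative).

The light background has become dark and every shape's color is its complement — a photographic negative.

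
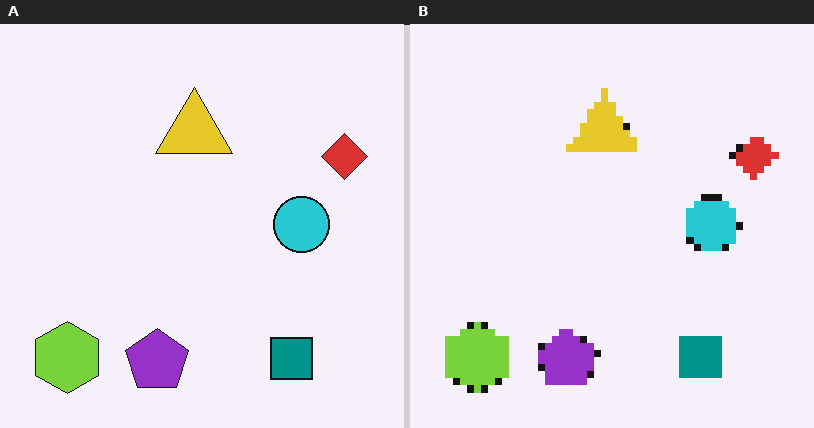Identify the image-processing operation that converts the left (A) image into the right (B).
The right (B) image is the left (A) pixelated into visible square blocks.

Shapes are reduced to large square blocks; fine edges and outlines are lost — a downscale-then-upscale (mosaic) effect.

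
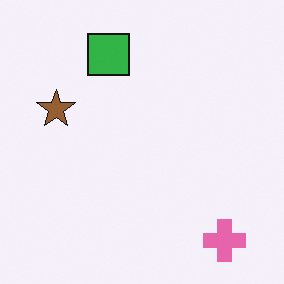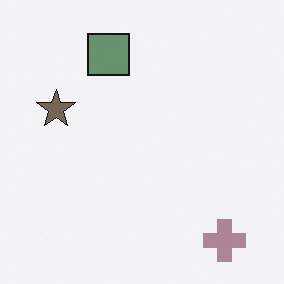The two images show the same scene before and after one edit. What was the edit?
Heavily desaturated.

All colors are more muted and greyish — a global saturation change.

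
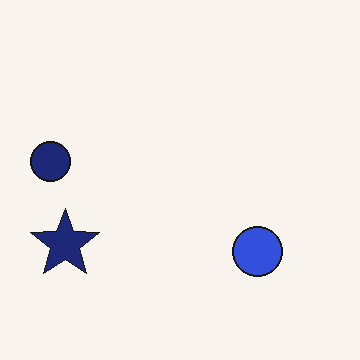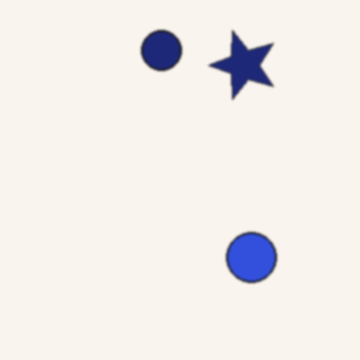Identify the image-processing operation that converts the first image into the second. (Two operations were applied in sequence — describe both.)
It was lightly blurred, then transposed (reflected across the top-left ↔ bottom-right diagonal).

Shape edges and outlines are uniformly softened across the whole image. Shapes have swapped their row and column positions — what was in the top-right is now in the bottom-left — a diagonal reflection.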